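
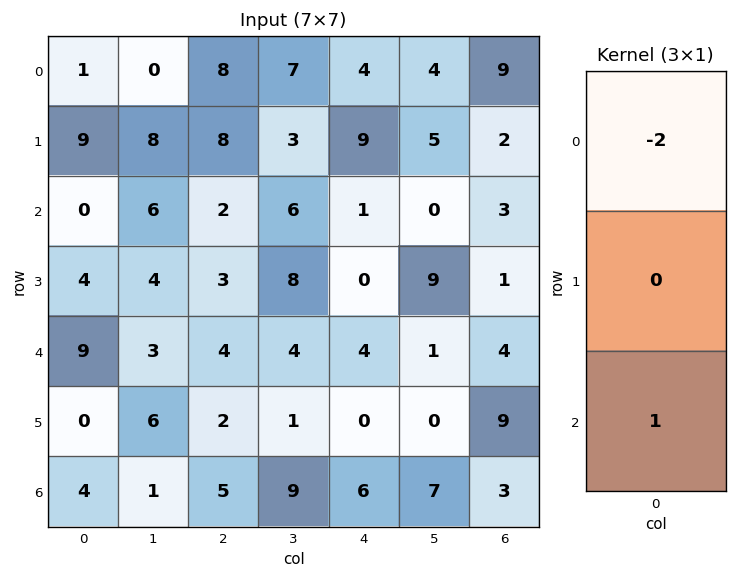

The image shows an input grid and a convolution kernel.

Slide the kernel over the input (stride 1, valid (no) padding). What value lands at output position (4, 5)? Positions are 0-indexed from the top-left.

5

The receptive field on the input at this output position is [1 / 0 / 7]. Elementwise product with the kernel and sum: 1·-2 + 7·1.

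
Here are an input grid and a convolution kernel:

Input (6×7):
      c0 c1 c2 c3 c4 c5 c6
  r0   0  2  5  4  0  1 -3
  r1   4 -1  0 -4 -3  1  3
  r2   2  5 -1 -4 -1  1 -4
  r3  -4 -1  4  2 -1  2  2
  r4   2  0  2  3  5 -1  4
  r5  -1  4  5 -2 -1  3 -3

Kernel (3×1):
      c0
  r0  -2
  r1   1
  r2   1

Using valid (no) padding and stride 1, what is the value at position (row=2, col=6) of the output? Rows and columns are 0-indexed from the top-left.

The receptive field on the input at this output position is [-4 / 2 / 4]. Elementwise product with the kernel and sum: -4·-2 + 2·1 + 4·1.

14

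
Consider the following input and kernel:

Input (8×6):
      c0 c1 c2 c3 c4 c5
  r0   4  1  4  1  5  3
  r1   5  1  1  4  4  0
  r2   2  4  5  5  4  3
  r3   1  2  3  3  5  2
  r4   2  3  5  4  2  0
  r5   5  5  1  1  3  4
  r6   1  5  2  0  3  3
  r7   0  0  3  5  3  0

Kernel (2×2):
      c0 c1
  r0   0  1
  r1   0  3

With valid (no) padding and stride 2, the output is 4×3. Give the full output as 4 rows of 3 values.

Output[0,0]: The receptive field on the input at this output position is [4 1 / 5 1]. Elementwise product with the kernel and sum: 1·1 + 1·3.

4 13 3
10 14 9
18 7 12
5 15 3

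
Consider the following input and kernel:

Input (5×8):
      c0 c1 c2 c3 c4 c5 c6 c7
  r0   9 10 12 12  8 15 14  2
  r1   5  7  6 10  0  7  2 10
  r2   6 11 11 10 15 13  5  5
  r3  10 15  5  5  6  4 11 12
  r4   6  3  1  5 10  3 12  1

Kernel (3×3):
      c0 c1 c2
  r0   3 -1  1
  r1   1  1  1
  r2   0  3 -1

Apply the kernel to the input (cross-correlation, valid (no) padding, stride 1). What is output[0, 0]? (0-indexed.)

The receptive field on the input at this output position is [9 10 12 / 5 7 6 / 6 11 11]. Elementwise product with the kernel and sum: 9·3 + 10·-1 + 12·1 + 5·1 + 7·1 + 6·1 + 11·3 + 11·-1.

69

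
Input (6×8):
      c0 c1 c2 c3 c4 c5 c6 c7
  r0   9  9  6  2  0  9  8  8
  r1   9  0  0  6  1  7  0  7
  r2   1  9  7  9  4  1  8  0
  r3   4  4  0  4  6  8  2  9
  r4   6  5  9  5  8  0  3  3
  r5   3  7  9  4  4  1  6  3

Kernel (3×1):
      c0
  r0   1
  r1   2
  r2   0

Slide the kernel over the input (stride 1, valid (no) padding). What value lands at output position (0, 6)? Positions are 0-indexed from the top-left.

The receptive field on the input at this output position is [8 / 0 / 8]. Elementwise product with the kernel and sum: 8·1 + 0·2.

8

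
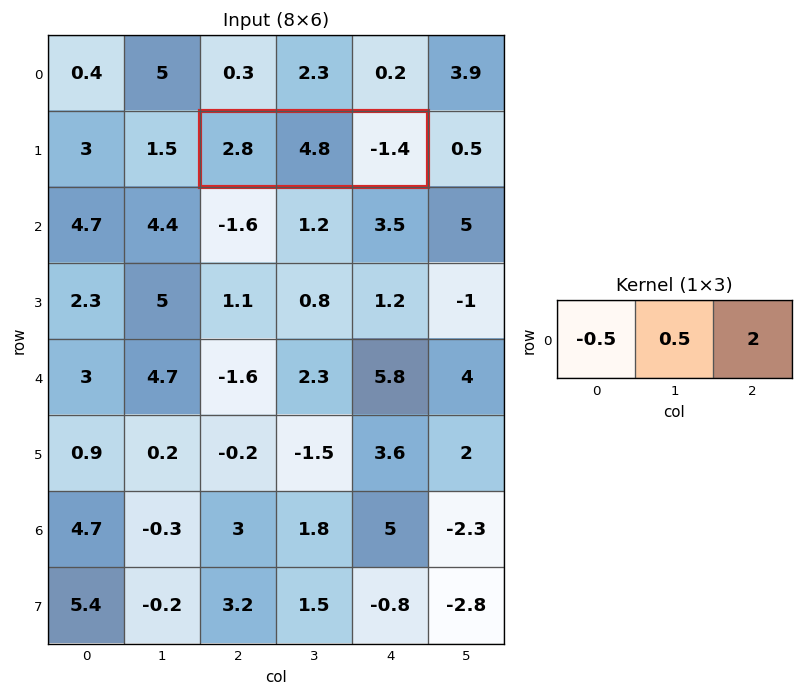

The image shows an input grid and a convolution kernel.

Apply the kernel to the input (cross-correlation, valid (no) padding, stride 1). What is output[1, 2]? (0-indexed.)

-1.8

The receptive field on the input at this output position is [2.8 4.8 -1.4]. Elementwise product with the kernel and sum: 2.8·-0.5 + 4.8·0.5 + -1.4·2.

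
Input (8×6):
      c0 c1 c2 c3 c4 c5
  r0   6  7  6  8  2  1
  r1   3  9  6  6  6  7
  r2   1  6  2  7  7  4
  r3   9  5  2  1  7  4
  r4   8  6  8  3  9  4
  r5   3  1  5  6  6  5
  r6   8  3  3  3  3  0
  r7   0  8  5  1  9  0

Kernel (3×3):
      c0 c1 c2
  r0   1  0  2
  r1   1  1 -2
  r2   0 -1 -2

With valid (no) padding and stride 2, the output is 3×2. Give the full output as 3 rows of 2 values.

Output[0,0]: The receptive field on the input at this output position is [6 7 6 / 3 9 6 / 1 6 2]. Elementwise product with the kernel and sum: 6·1 + 6·2 + 3·1 + 9·1 + 6·-2 + 6·-1 + 2·-2.
Output[0,1]: The receptive field on the input at this output position is [6 8 2 / 6 6 6 / 2 7 7]. Elementwise product with the kernel and sum: 6·1 + 2·2 + 6·1 + 6·1 + 6·-2 + 7·-1 + 7·-2.

8 -11
-7 -16
9 16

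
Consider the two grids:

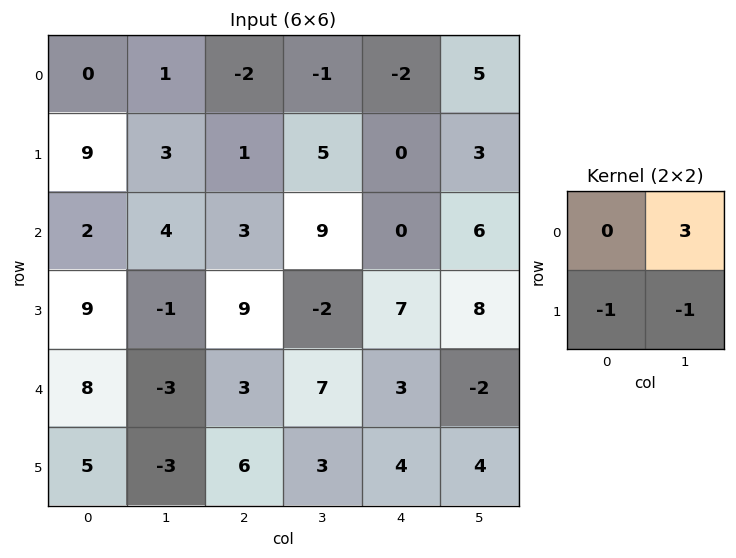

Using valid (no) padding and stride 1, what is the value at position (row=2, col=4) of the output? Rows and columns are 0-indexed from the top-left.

3

The receptive field on the input at this output position is [0 6 / 7 8]. Elementwise product with the kernel and sum: 6·3 + 7·-1 + 8·-1.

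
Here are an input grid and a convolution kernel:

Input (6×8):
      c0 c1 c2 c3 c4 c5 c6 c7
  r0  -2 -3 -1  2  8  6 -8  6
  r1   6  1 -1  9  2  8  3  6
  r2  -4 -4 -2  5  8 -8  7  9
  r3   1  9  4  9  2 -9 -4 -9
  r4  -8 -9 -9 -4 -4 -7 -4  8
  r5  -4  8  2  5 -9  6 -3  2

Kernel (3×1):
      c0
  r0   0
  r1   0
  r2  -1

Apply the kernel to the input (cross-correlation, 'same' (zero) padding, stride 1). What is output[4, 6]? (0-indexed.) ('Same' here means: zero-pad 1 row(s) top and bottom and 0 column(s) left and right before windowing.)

The receptive field on the zero-padded input at this output position is [-4 / -4 / -3]. Elementwise product with the kernel and sum: -3·-1.

3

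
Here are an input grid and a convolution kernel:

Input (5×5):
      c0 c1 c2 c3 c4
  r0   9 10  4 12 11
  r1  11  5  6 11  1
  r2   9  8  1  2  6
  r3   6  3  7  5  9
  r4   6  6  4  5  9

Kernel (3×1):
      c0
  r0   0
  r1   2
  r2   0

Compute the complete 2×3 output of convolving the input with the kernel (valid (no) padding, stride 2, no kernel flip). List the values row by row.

Output[0,0]: The receptive field on the input at this output position is [9 / 11 / 9]. Elementwise product with the kernel and sum: 11·2.
Output[0,1]: The receptive field on the input at this output position is [4 / 6 / 1]. Elementwise product with the kernel and sum: 6·2.

22 12 2
12 14 18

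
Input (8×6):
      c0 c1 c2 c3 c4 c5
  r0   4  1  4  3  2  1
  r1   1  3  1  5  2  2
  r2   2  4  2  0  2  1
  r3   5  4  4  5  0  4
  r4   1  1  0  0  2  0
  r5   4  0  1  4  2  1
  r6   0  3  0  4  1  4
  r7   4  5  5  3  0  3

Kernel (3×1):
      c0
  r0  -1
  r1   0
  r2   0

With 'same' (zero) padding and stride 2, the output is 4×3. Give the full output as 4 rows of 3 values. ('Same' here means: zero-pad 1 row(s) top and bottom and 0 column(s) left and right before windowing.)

Output[0,0]: The receptive field on the zero-padded input at this output position is [0 / 4 / 1]. Elementwise product with the kernel and sum: 0·-1.
Output[0,1]: The receptive field on the zero-padded input at this output position is [0 / 4 / 1]. Elementwise product with the kernel and sum: 0·-1.

0 0 0
-1 -1 -2
-5 -4 0
-4 -1 -2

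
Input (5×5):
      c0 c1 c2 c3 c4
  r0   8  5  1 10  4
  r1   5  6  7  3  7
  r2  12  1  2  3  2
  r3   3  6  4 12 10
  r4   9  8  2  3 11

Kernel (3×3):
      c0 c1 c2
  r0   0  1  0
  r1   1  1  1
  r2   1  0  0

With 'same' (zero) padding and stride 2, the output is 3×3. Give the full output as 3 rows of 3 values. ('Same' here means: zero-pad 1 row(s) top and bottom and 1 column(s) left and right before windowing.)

13 22 17
18 19 24
20 17 24

Output[0,0]: The receptive field on the zero-padded input at this output position is [0 0 0 / 0 8 5 / 0 5 6]. Elementwise product with the kernel and sum: 0·1 + 0·1 + 8·1 + 5·1 + 0·1.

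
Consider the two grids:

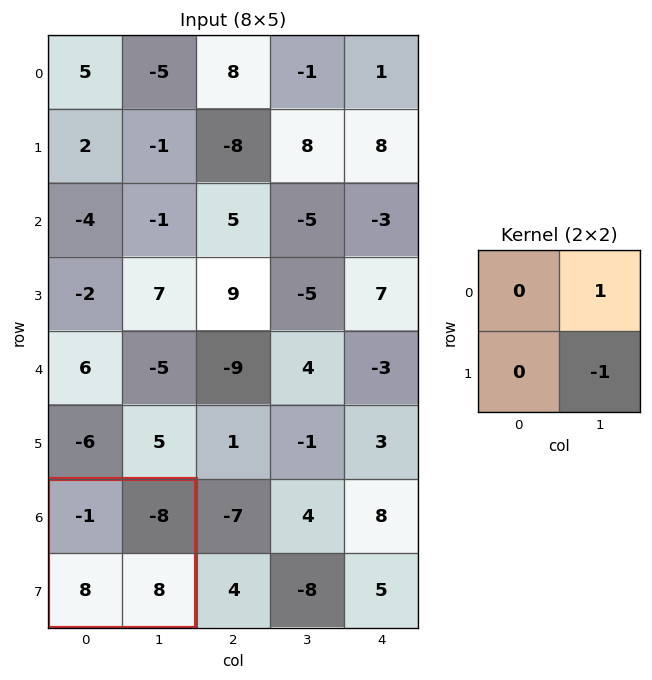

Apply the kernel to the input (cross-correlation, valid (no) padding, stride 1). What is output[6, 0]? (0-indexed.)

-16

The receptive field on the input at this output position is [-1 -8 / 8 8]. Elementwise product with the kernel and sum: -8·1 + 8·-1.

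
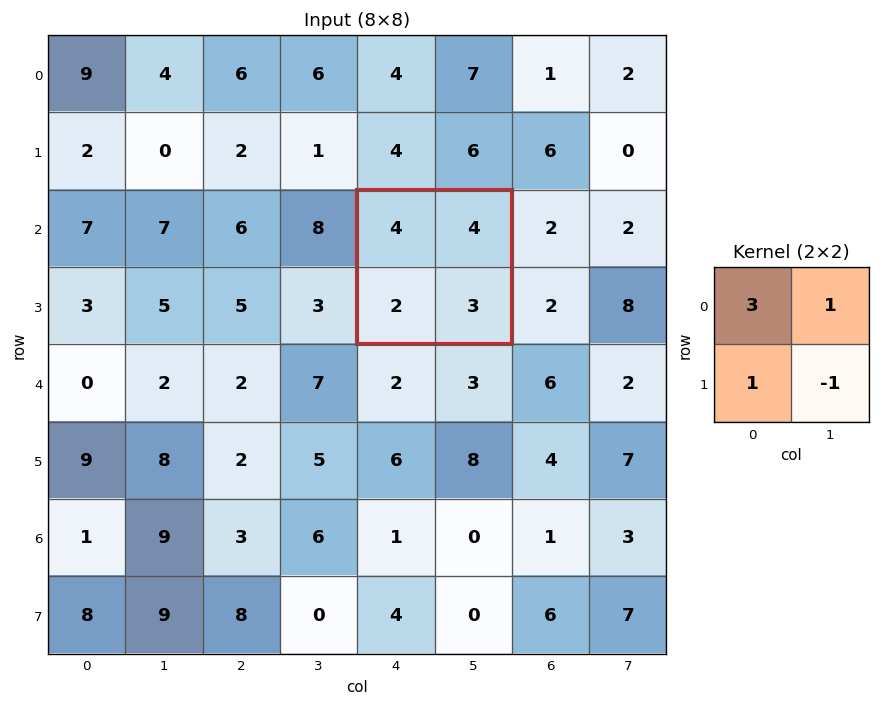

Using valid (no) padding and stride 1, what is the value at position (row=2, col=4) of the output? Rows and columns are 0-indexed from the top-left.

15

The receptive field on the input at this output position is [4 4 / 2 3]. Elementwise product with the kernel and sum: 4·3 + 4·1 + 2·1 + 3·-1.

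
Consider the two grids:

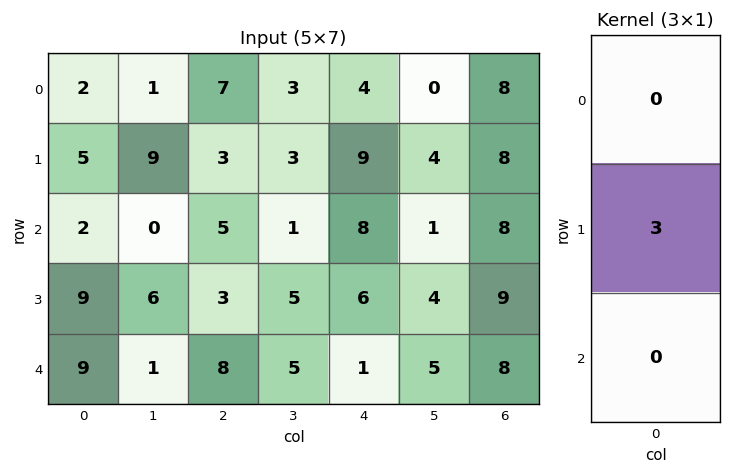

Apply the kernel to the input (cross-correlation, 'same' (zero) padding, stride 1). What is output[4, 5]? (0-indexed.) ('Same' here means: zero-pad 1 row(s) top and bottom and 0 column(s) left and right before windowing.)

The receptive field on the zero-padded input at this output position is [4 / 5 / 0]. Elementwise product with the kernel and sum: 5·3.

15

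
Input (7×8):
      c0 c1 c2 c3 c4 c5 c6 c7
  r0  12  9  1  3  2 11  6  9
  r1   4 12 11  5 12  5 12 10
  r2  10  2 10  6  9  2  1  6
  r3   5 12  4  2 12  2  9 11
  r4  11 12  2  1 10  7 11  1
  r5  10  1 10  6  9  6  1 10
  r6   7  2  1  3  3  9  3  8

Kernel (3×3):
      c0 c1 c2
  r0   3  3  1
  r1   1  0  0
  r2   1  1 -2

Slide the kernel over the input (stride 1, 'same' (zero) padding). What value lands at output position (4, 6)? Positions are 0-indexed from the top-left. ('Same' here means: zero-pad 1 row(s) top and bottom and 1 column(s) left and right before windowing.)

The receptive field on the zero-padded input at this output position is [2 9 11 / 7 11 1 / 6 1 10]. Elementwise product with the kernel and sum: 2·3 + 9·3 + 11·1 + 7·1 + 6·1 + 1·1 + 10·-2.

38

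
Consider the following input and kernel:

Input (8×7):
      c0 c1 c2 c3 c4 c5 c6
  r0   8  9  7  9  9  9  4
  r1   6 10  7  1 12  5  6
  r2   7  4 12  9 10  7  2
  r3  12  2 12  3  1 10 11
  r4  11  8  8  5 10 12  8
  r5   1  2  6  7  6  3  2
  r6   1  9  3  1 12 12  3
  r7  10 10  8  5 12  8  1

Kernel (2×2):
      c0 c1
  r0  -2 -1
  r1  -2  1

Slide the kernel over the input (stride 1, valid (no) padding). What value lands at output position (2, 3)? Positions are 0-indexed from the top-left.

-33

The receptive field on the input at this output position is [9 10 / 3 1]. Elementwise product with the kernel and sum: 9·-2 + 10·-1 + 3·-2 + 1·1.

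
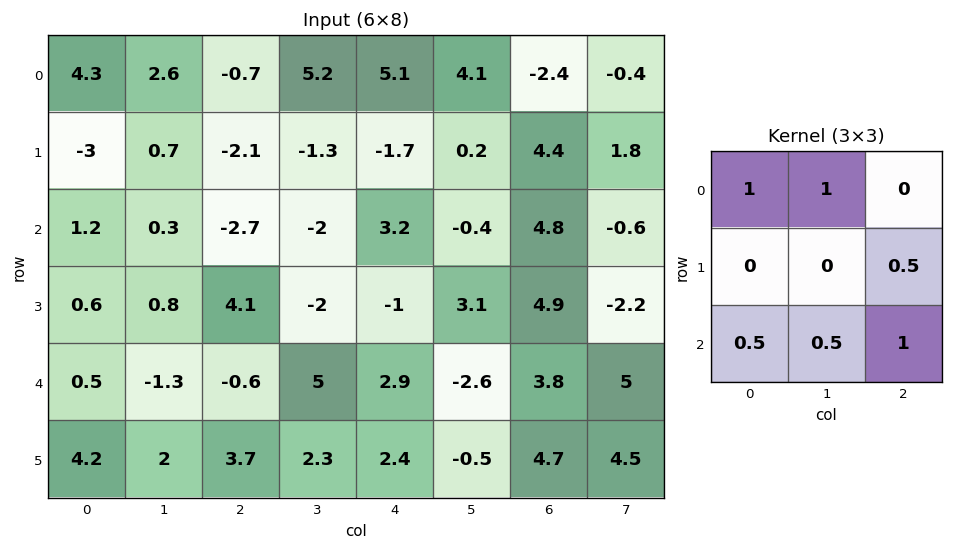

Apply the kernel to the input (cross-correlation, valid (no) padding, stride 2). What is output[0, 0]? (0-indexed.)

The receptive field on the input at this output position is [4.3 2.6 -0.7 / -3 0.7 -2.1 / 1.2 0.3 -2.7]. Elementwise product with the kernel and sum: 4.3·1 + 2.6·1 + -2.1·0.5 + 1.2·0.5 + 0.3·0.5 + -2.7·1.

3.9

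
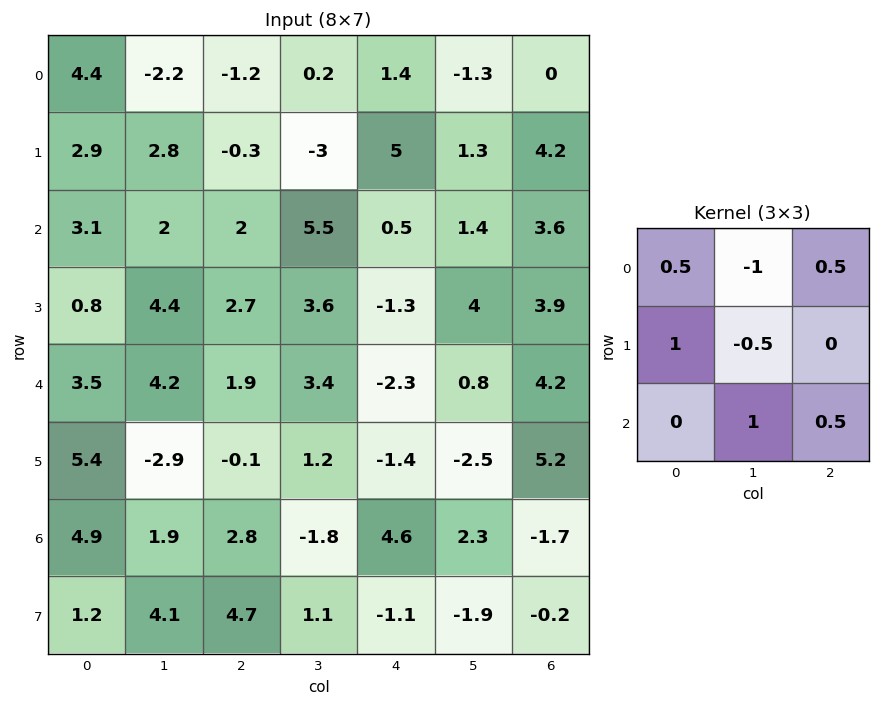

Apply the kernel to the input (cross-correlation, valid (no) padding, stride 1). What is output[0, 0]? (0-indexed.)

8.3

The receptive field on the input at this output position is [4.4 -2.2 -1.2 / 2.9 2.8 -0.3 / 3.1 2 2]. Elementwise product with the kernel and sum: 4.4·0.5 + -2.2·-1 + -1.2·0.5 + 2.9·1 + 2.8·-0.5 + 2·1 + 2·0.5.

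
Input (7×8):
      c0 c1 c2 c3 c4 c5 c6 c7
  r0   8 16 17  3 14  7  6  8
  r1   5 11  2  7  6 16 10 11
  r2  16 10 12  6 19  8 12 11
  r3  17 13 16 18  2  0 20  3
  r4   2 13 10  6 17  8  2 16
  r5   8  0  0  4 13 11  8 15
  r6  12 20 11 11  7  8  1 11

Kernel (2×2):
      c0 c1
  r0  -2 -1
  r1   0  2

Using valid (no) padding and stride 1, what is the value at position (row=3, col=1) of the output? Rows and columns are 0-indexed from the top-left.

The receptive field on the input at this output position is [13 16 / 13 10]. Elementwise product with the kernel and sum: 13·-2 + 16·-1 + 10·2.

-22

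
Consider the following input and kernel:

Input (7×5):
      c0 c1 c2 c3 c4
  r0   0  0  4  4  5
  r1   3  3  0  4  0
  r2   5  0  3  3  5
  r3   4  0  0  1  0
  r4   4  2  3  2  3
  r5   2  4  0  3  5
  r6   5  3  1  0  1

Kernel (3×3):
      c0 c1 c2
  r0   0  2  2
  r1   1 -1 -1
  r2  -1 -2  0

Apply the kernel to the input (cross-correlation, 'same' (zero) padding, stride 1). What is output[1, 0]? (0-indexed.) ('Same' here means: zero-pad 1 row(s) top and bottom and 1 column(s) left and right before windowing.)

The receptive field on the zero-padded input at this output position is [0 0 0 / 0 3 3 / 0 5 0]. Elementwise product with the kernel and sum: 0·2 + 0·2 + 0·1 + 3·-1 + 3·-1 + 0·-1 + 5·-2.

-16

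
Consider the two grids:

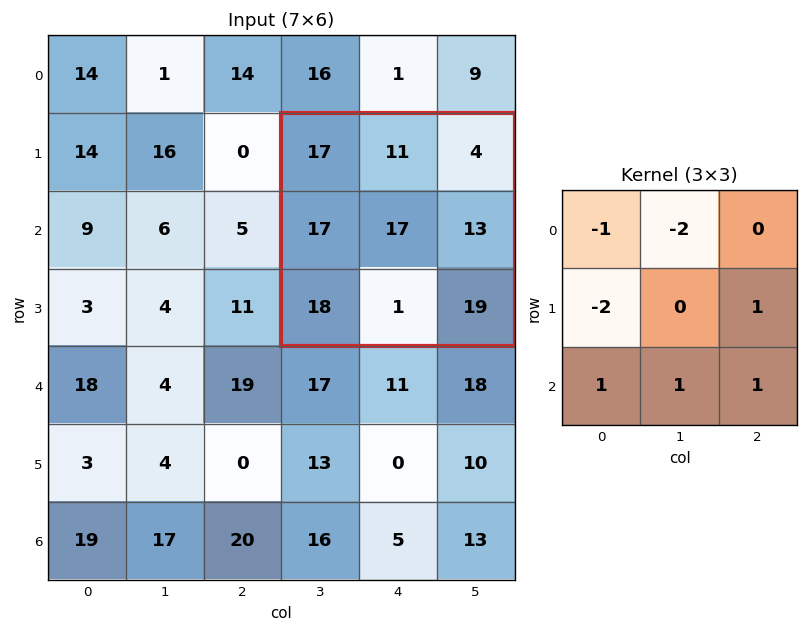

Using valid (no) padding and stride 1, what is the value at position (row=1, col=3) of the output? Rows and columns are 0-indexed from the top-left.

-22

The receptive field on the input at this output position is [17 11 4 / 17 17 13 / 18 1 19]. Elementwise product with the kernel and sum: 17·-1 + 11·-2 + 17·-2 + 13·1 + 18·1 + 1·1 + 19·1.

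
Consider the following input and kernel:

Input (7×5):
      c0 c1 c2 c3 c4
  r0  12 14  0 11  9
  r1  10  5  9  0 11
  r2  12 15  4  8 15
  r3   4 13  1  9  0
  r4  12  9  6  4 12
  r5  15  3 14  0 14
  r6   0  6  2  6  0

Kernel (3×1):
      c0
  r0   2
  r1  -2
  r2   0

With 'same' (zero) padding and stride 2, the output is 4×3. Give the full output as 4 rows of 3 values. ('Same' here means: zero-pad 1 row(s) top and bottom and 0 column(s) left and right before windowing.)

Output[0,0]: The receptive field on the zero-padded input at this output position is [0 / 12 / 10]. Elementwise product with the kernel and sum: 0·2 + 12·-2.
Output[0,1]: The receptive field on the zero-padded input at this output position is [0 / 0 / 9]. Elementwise product with the kernel and sum: 0·2 + 0·-2.

-24 0 -18
-4 10 -8
-16 -10 -24
30 24 28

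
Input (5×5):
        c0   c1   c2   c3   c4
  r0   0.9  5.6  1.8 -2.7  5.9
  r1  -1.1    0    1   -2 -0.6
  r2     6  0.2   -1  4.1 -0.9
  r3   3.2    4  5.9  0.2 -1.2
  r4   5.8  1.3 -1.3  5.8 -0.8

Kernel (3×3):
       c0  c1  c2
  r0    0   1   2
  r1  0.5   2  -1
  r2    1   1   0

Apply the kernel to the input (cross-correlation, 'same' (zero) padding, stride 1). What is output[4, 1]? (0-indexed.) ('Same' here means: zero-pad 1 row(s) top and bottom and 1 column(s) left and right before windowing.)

The receptive field on the zero-padded input at this output position is [3.2 4 5.9 / 5.8 1.3 -1.3 / 0 0 0]. Elementwise product with the kernel and sum: 4·1 + 5.9·2 + 5.8·0.5 + 1.3·2 + -1.3·-1 + 0·1 + 0·1.

22.6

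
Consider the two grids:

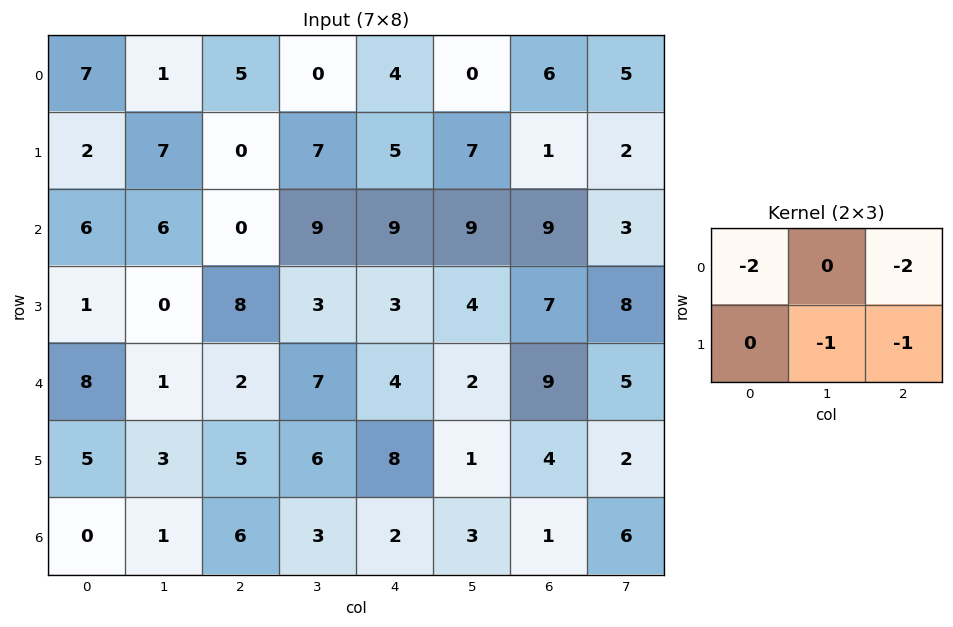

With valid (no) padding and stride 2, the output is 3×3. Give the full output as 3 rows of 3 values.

-31 -30 -28
-20 -24 -47
-28 -26 -31

Output[0,0]: The receptive field on the input at this output position is [7 1 5 / 2 7 0]. Elementwise product with the kernel and sum: 7·-2 + 5·-2 + 7·-1 + 0·-1.
Output[0,1]: The receptive field on the input at this output position is [5 0 4 / 0 7 5]. Elementwise product with the kernel and sum: 5·-2 + 4·-2 + 7·-1 + 5·-1.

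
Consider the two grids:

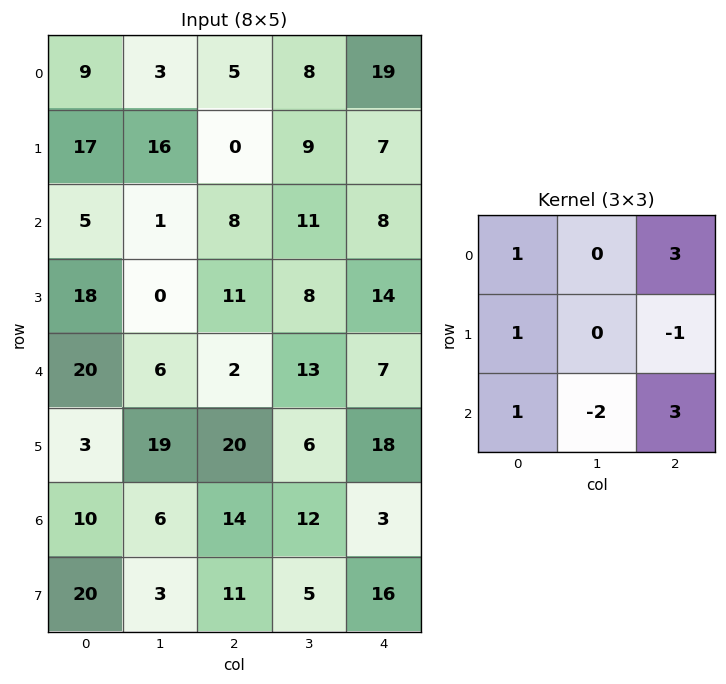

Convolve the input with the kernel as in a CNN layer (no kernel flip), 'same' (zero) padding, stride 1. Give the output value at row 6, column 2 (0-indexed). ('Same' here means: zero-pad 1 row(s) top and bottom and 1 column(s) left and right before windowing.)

The receptive field on the zero-padded input at this output position is [19 20 6 / 6 14 12 / 3 11 5]. Elementwise product with the kernel and sum: 19·1 + 6·3 + 6·1 + 12·-1 + 3·1 + 11·-2 + 5·3.

27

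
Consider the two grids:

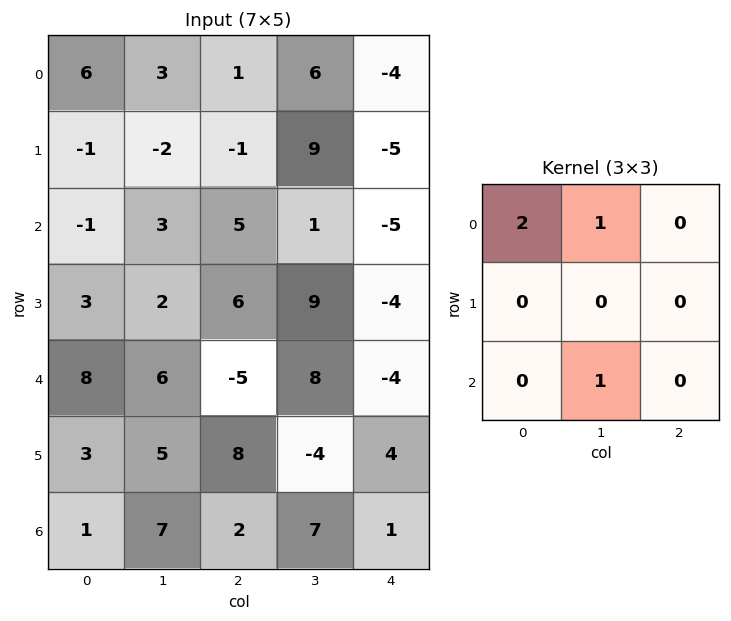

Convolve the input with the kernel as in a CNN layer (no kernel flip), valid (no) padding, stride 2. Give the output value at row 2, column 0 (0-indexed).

29

The receptive field on the input at this output position is [8 6 -5 / 3 5 8 / 1 7 2]. Elementwise product with the kernel and sum: 8·2 + 6·1 + 7·1.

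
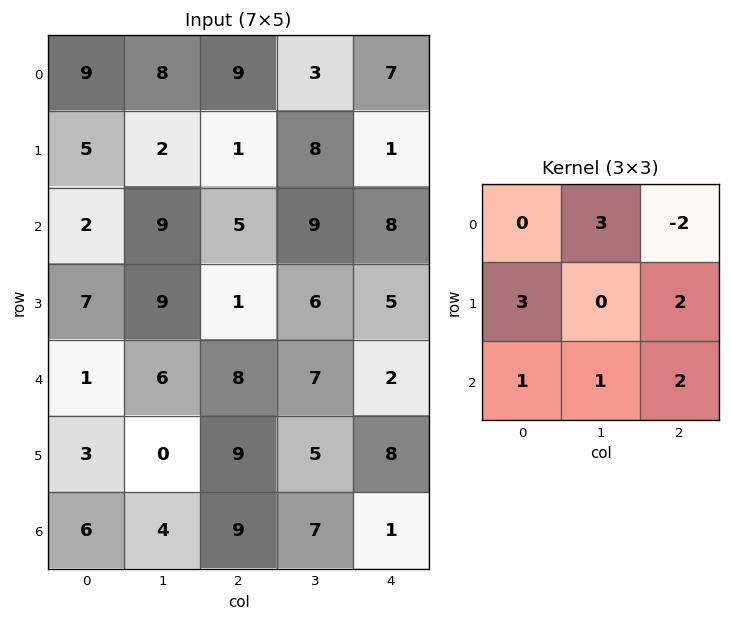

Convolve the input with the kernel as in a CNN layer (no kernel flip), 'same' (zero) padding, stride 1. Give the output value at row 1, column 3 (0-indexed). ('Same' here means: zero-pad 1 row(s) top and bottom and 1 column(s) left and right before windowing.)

30

The receptive field on the zero-padded input at this output position is [9 3 7 / 1 8 1 / 5 9 8]. Elementwise product with the kernel and sum: 3·3 + 7·-2 + 1·3 + 1·2 + 5·1 + 9·1 + 8·2.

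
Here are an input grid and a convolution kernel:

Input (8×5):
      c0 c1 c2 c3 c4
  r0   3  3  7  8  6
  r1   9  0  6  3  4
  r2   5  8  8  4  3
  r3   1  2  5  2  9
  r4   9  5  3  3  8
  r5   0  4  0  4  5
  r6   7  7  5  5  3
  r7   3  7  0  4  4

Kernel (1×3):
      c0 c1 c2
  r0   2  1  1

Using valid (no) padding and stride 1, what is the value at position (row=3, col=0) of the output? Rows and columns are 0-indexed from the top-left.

The receptive field on the input at this output position is [1 2 5]. Elementwise product with the kernel and sum: 1·2 + 2·1 + 5·1.

9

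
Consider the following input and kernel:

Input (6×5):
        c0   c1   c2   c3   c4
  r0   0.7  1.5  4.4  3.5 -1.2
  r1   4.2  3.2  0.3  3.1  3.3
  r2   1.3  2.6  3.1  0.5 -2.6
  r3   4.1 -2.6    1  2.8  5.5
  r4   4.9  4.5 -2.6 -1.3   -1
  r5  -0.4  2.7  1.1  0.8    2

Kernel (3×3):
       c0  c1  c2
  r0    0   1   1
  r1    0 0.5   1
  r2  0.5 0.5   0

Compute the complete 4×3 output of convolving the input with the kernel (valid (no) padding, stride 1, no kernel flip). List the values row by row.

9.75 14 8.95
8.65 4.65 5.95
10.1 7.85 2.85
-0.8 3.1 7.6

Output[0,0]: The receptive field on the input at this output position is [0.7 1.5 4.4 / 4.2 3.2 0.3 / 1.3 2.6 3.1]. Elementwise product with the kernel and sum: 1.5·1 + 4.4·1 + 3.2·0.5 + 0.3·1 + 1.3·0.5 + 2.6·0.5.
Output[0,1]: The receptive field on the input at this output position is [1.5 4.4 3.5 / 3.2 0.3 3.1 / 2.6 3.1 0.5]. Elementwise product with the kernel and sum: 4.4·1 + 3.5·1 + 0.3·0.5 + 3.1·1 + 2.6·0.5 + 3.1·0.5.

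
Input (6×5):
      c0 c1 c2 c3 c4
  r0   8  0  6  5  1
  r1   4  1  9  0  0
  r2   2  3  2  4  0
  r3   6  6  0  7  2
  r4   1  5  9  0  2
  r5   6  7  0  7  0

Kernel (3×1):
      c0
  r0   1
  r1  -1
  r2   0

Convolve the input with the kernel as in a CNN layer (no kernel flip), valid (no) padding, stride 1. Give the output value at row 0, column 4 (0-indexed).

The receptive field on the input at this output position is [1 / 0 / 0]. Elementwise product with the kernel and sum: 1·1 + 0·-1.

1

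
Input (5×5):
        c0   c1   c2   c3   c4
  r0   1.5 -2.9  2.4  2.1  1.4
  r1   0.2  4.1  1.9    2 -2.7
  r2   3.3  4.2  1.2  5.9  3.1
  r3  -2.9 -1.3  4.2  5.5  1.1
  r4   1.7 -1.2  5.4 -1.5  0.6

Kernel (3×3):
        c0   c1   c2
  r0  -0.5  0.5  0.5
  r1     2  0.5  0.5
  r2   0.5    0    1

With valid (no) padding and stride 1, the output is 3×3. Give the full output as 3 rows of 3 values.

5.25 21.85 7.7
14.95 16.7 8.8
2.95 1.6 18.9

Output[0,0]: The receptive field on the input at this output position is [1.5 -2.9 2.4 / 0.2 4.1 1.9 / 3.3 4.2 1.2]. Elementwise product with the kernel and sum: 1.5·-0.5 + -2.9·0.5 + 2.4·0.5 + 0.2·2 + 4.1·0.5 + 1.9·0.5 + 3.3·0.5 + 1.2·1.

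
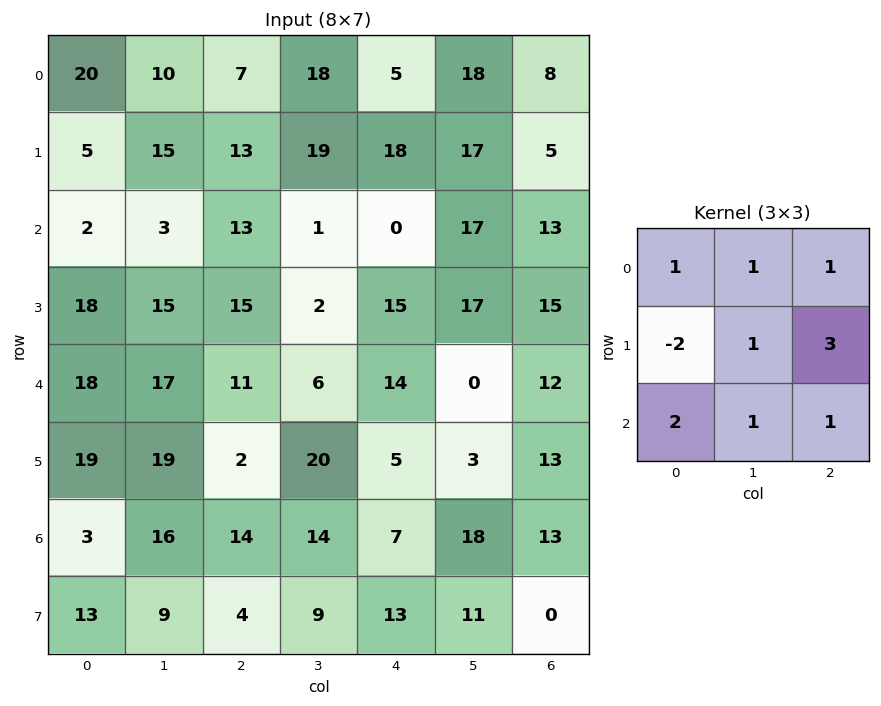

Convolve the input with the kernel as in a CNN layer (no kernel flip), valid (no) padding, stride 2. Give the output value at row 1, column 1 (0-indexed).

73

The receptive field on the input at this output position is [13 1 0 / 15 2 15 / 11 6 14]. Elementwise product with the kernel and sum: 13·1 + 1·1 + 0·1 + 15·-2 + 2·1 + 15·3 + 11·2 + 6·1 + 14·1.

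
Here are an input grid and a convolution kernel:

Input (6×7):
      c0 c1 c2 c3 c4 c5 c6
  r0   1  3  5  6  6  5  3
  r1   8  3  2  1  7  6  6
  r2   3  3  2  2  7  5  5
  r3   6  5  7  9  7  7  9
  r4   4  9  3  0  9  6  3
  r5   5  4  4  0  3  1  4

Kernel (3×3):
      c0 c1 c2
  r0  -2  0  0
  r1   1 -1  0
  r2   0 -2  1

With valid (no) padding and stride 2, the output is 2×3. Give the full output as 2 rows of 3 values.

-1 -6 -16
-20 3 -23

Output[0,0]: The receptive field on the input at this output position is [1 3 5 / 8 3 2 / 3 3 2]. Elementwise product with the kernel and sum: 1·-2 + 8·1 + 3·-1 + 3·-2 + 2·1.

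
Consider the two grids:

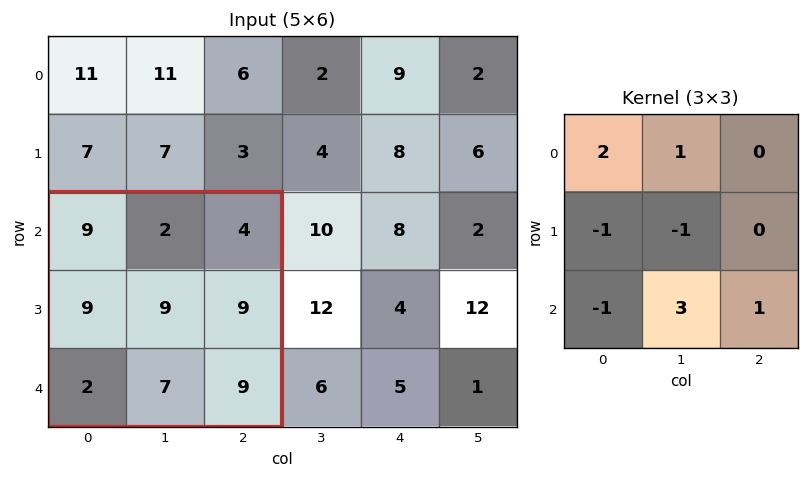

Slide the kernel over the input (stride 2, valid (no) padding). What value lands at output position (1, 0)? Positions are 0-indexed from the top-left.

30

The receptive field on the input at this output position is [9 2 4 / 9 9 9 / 2 7 9]. Elementwise product with the kernel and sum: 9·2 + 2·1 + 9·-1 + 9·-1 + 2·-1 + 7·3 + 9·1.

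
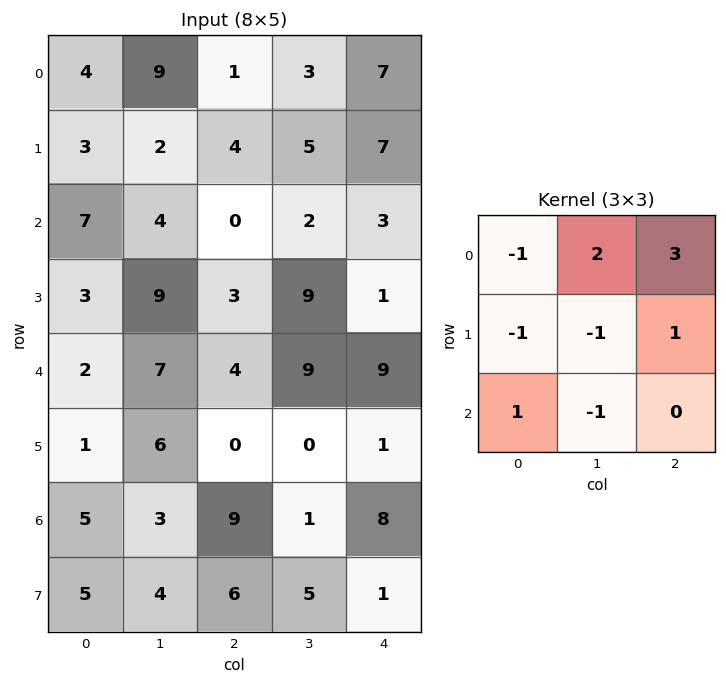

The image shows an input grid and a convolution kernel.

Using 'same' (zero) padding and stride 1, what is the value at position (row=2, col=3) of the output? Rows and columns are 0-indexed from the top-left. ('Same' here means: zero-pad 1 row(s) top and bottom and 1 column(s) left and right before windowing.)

The receptive field on the zero-padded input at this output position is [4 5 7 / 0 2 3 / 3 9 1]. Elementwise product with the kernel and sum: 4·-1 + 5·2 + 7·3 + 0·-1 + 2·-1 + 3·1 + 3·1 + 9·-1.

22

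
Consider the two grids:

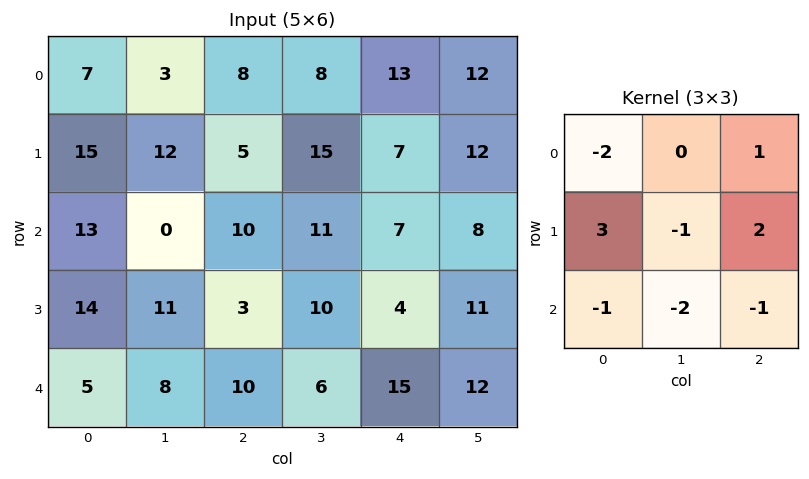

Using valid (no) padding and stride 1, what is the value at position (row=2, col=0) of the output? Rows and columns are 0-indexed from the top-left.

The receptive field on the input at this output position is [13 0 10 / 14 11 3 / 5 8 10]. Elementwise product with the kernel and sum: 13·-2 + 10·1 + 14·3 + 11·-1 + 3·2 + 5·-1 + 8·-2 + 10·-1.

-10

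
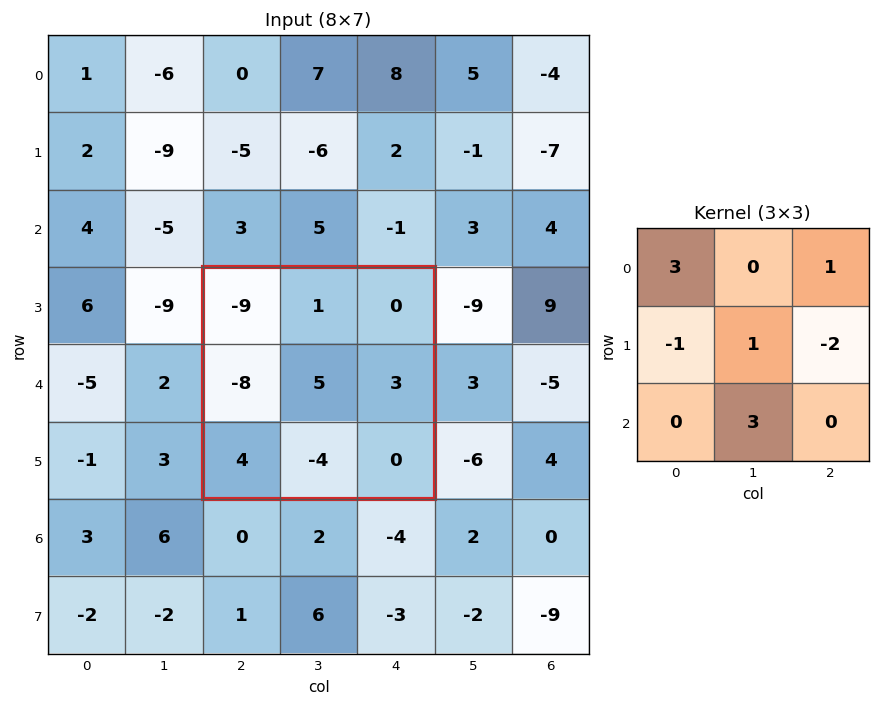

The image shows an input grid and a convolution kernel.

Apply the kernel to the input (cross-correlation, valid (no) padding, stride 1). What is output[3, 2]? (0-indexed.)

-32

The receptive field on the input at this output position is [-9 1 0 / -8 5 3 / 4 -4 0]. Elementwise product with the kernel and sum: -9·3 + 0·1 + -8·-1 + 5·1 + 3·-2 + -4·3.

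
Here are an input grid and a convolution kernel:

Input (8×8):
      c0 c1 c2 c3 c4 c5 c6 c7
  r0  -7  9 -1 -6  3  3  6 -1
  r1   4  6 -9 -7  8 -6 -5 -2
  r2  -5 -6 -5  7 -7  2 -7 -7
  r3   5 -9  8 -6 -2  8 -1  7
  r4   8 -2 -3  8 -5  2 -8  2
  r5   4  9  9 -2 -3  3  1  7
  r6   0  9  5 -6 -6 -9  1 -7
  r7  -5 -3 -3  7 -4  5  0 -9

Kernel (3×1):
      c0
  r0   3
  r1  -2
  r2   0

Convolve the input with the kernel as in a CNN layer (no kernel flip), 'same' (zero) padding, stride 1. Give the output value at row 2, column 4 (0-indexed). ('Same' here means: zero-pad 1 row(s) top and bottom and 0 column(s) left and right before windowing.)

The receptive field on the zero-padded input at this output position is [8 / -7 / -2]. Elementwise product with the kernel and sum: 8·3 + -7·-2.

38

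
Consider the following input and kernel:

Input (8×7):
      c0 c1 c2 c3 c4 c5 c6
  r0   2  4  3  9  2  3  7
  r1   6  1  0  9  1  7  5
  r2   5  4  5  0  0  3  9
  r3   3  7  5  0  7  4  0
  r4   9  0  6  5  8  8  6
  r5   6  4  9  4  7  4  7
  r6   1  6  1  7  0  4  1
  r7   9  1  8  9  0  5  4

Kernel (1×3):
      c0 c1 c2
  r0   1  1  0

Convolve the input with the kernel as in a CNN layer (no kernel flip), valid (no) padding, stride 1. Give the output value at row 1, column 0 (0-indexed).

The receptive field on the input at this output position is [6 1 0]. Elementwise product with the kernel and sum: 6·1 + 1·1.

7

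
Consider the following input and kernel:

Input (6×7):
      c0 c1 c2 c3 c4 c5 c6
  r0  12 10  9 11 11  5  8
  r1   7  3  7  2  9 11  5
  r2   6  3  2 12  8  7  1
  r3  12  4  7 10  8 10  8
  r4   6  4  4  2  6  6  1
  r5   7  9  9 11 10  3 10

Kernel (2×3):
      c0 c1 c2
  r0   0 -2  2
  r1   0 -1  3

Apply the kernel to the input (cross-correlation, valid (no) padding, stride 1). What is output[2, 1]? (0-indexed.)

The receptive field on the input at this output position is [3 2 12 / 4 7 10]. Elementwise product with the kernel and sum: 2·-2 + 12·2 + 7·-1 + 10·3.

43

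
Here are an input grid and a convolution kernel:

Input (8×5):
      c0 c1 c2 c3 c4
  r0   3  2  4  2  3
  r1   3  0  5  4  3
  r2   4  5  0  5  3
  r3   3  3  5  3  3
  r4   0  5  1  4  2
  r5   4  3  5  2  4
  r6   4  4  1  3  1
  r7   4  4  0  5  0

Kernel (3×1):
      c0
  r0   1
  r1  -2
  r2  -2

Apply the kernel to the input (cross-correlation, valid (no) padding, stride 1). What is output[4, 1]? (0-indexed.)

-9

The receptive field on the input at this output position is [5 / 3 / 4]. Elementwise product with the kernel and sum: 5·1 + 3·-2 + 4·-2.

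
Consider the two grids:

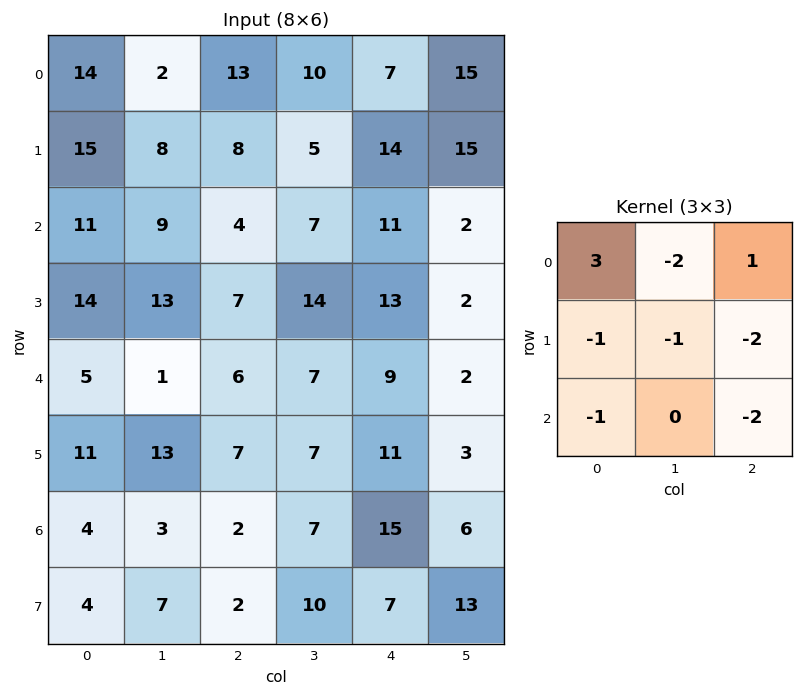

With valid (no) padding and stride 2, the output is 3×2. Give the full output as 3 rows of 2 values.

-7 -41
-39 -62
-27 -55

Output[0,0]: The receptive field on the input at this output position is [14 2 13 / 15 8 8 / 11 9 4]. Elementwise product with the kernel and sum: 14·3 + 2·-2 + 13·1 + 15·-1 + 8·-1 + 8·-2 + 11·-1 + 4·-2.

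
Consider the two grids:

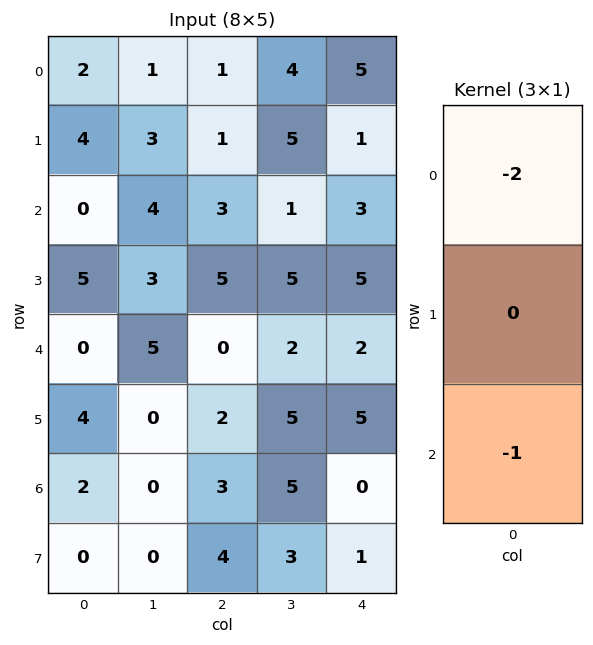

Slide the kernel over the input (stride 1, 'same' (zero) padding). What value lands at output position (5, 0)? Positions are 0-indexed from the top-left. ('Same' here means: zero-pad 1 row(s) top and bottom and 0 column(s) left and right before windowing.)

-2

The receptive field on the zero-padded input at this output position is [0 / 4 / 2]. Elementwise product with the kernel and sum: 0·-2 + 2·-1.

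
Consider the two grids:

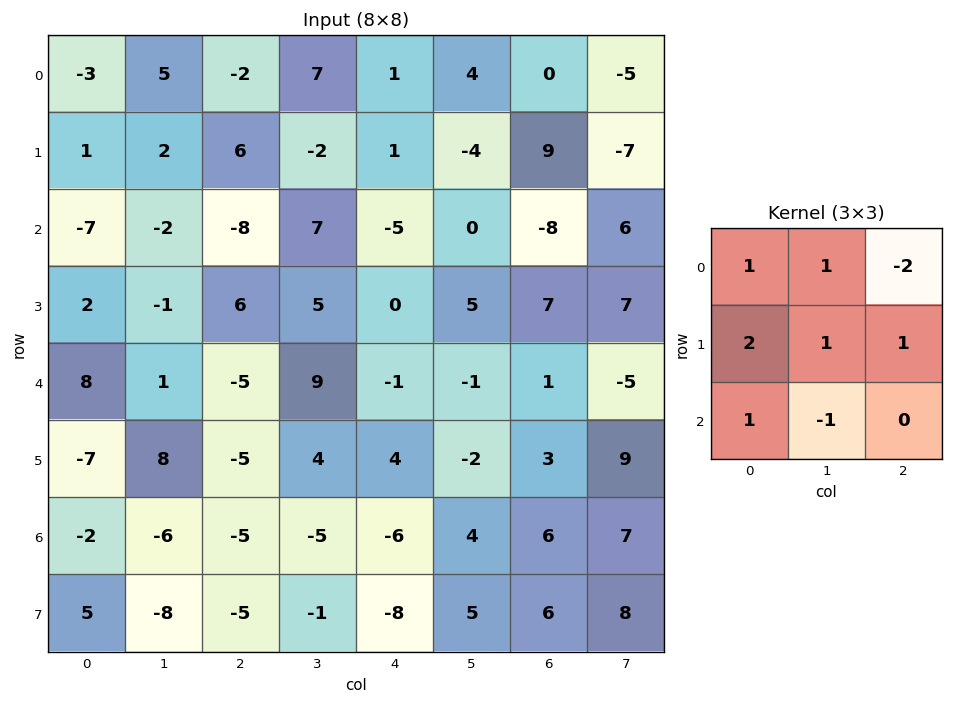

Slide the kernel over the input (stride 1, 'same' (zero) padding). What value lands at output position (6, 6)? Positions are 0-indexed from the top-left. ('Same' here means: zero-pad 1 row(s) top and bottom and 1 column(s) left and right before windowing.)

The receptive field on the zero-padded input at this output position is [-2 3 9 / 4 6 7 / 5 6 8]. Elementwise product with the kernel and sum: -2·1 + 3·1 + 9·-2 + 4·2 + 6·1 + 7·1 + 5·1 + 6·-1.

3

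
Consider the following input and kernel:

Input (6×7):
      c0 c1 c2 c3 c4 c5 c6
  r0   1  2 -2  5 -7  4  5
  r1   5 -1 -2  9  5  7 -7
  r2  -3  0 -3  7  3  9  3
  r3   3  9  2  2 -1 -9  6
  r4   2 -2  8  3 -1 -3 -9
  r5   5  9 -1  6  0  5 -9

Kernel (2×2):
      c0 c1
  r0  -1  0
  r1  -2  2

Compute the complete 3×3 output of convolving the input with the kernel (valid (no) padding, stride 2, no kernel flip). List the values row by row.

-13 24 11
15 3 -19
6 6 11

Output[0,0]: The receptive field on the input at this output position is [1 2 / 5 -1]. Elementwise product with the kernel and sum: 1·-1 + 5·-2 + -1·2.
Output[0,1]: The receptive field on the input at this output position is [-2 5 / -2 9]. Elementwise product with the kernel and sum: -2·-1 + -2·-2 + 9·2.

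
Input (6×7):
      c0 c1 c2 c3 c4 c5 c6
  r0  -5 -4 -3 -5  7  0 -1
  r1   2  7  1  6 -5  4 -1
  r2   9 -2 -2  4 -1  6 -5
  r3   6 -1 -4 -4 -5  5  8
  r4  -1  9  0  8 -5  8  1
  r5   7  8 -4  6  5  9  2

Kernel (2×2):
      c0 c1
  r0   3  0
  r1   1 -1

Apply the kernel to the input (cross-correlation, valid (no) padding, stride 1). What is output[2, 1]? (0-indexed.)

-3

The receptive field on the input at this output position is [-2 -2 / -1 -4]. Elementwise product with the kernel and sum: -2·3 + -1·1 + -4·-1.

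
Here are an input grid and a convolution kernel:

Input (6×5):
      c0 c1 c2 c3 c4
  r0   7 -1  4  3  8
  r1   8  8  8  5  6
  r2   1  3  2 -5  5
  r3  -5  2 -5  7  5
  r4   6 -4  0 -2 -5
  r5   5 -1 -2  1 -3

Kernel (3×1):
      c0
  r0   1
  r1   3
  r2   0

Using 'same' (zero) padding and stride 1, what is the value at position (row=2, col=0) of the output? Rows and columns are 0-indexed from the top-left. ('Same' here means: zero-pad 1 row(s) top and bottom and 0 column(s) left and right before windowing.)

11

The receptive field on the zero-padded input at this output position is [8 / 1 / -5]. Elementwise product with the kernel and sum: 8·1 + 1·3.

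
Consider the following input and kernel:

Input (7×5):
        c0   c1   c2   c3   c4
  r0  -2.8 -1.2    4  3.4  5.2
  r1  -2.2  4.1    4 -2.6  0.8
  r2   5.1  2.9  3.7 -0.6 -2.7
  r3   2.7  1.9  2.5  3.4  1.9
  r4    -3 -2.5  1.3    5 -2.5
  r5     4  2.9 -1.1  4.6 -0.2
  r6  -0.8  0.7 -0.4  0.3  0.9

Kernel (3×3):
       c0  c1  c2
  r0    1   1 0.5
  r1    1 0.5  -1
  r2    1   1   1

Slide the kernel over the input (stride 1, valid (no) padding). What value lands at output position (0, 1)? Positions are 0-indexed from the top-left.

The receptive field on the input at this output position is [-1.2 4 3.4 / 4.1 4 -2.6 / 2.9 3.7 -0.6]. Elementwise product with the kernel and sum: -1.2·1 + 4·1 + 3.4·0.5 + 4.1·1 + 4·0.5 + -2.6·-1 + 2.9·1 + 3.7·1 + -0.6·1.

19.2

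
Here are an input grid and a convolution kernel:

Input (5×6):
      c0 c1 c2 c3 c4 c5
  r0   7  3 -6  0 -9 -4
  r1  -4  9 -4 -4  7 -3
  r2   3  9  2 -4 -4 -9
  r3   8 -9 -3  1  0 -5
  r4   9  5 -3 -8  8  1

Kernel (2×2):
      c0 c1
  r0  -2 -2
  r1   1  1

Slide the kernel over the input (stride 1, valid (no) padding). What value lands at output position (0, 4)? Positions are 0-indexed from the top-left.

30

The receptive field on the input at this output position is [-9 -4 / 7 -3]. Elementwise product with the kernel and sum: -9·-2 + -4·-2 + 7·1 + -3·1.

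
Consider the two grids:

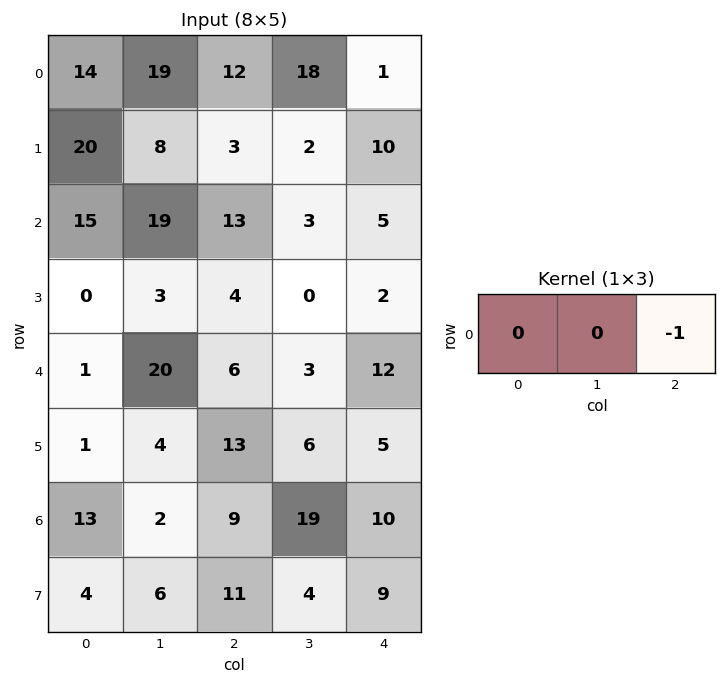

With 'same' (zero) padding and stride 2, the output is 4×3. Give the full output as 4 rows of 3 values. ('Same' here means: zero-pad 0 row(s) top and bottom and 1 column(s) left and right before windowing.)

-19 -18 0
-19 -3 0
-20 -3 0
-2 -19 0

Output[0,0]: The receptive field on the zero-padded input at this output position is [0 14 19]. Elementwise product with the kernel and sum: 19·-1.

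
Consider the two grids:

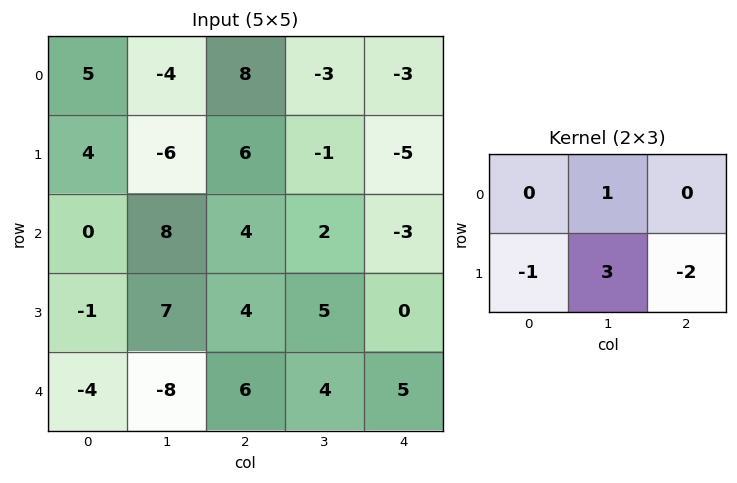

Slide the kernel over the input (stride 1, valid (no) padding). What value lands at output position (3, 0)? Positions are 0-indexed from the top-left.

-25

The receptive field on the input at this output position is [-1 7 4 / -4 -8 6]. Elementwise product with the kernel and sum: 7·1 + -4·-1 + -8·3 + 6·-2.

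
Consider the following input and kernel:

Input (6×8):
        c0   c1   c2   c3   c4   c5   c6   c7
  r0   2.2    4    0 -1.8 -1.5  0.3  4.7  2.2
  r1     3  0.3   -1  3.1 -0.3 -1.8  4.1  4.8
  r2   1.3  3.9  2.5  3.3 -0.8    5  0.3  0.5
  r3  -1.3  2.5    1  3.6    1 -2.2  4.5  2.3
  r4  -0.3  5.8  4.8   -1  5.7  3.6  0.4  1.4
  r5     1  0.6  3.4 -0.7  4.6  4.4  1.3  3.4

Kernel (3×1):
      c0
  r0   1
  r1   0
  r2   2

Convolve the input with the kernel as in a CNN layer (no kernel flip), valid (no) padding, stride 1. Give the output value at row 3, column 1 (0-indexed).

3.7

The receptive field on the input at this output position is [2.5 / 5.8 / 0.6]. Elementwise product with the kernel and sum: 2.5·1 + 0.6·2.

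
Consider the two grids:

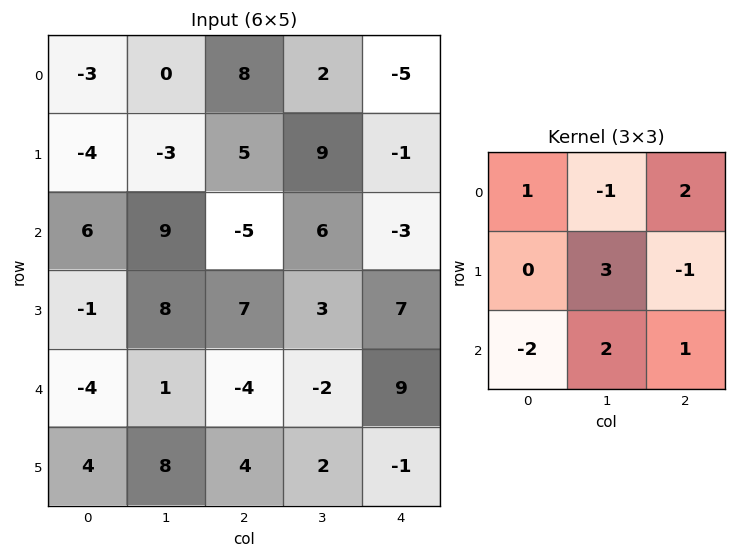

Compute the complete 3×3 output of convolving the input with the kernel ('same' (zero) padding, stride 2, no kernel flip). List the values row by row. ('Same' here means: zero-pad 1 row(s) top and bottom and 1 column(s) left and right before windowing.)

Output[0,0]: The receptive field on the zero-padded input at this output position is [0 0 0 / 0 -3 0 / 0 -4 -3]. Elementwise product with the kernel and sum: 0·1 + 0·-1 + 0·2 + -3·3 + 0·-1 + 0·-2 + -4·2 + -3·1.

-20 47 -35
13 -10 9
20 -9 17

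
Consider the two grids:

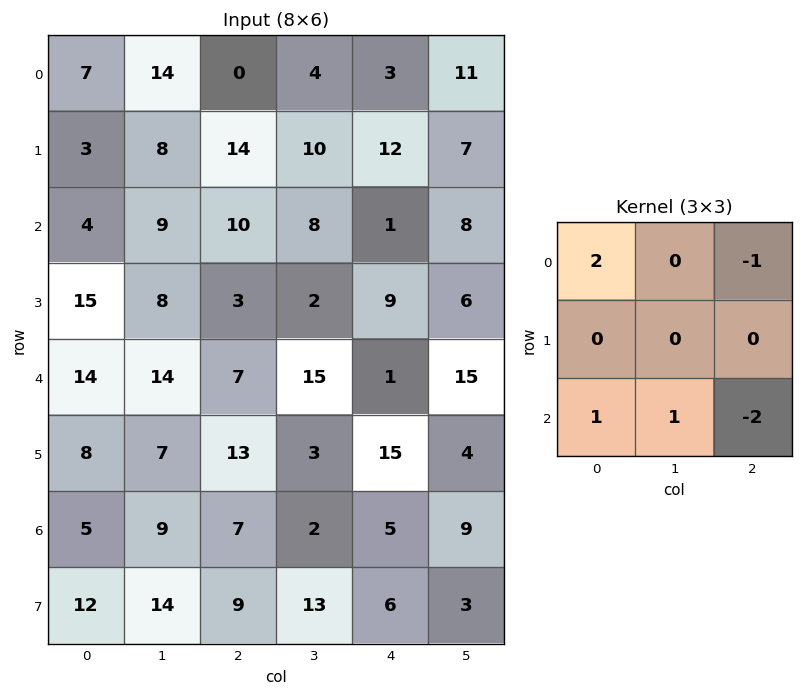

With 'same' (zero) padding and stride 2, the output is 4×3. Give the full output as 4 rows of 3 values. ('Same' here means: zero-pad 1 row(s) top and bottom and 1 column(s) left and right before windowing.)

-13 2 8
-9 13 12
-14 28 8
-23 8 15

Output[0,0]: The receptive field on the zero-padded input at this output position is [0 0 0 / 0 7 14 / 0 3 8]. Elementwise product with the kernel and sum: 0·2 + 0·-1 + 0·1 + 3·1 + 8·-2.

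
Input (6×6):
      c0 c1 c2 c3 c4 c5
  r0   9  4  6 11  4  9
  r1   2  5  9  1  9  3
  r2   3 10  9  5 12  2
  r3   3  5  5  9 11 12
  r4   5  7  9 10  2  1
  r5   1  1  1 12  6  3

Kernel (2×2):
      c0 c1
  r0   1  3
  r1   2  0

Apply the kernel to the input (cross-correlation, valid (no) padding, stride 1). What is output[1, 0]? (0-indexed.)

The receptive field on the input at this output position is [2 5 / 3 10]. Elementwise product with the kernel and sum: 2·1 + 5·3 + 3·2.

23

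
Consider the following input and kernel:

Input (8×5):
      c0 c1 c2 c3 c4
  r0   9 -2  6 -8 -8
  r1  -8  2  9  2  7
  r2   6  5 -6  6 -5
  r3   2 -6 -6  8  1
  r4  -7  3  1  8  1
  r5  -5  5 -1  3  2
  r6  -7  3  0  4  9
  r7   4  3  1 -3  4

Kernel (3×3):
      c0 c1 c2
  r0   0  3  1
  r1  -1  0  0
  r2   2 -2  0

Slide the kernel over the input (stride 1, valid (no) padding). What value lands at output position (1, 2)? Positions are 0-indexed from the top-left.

-9

The receptive field on the input at this output position is [9 2 7 / -6 6 -5 / -6 8 1]. Elementwise product with the kernel and sum: 2·3 + 7·1 + -6·-1 + -6·2 + 8·-2.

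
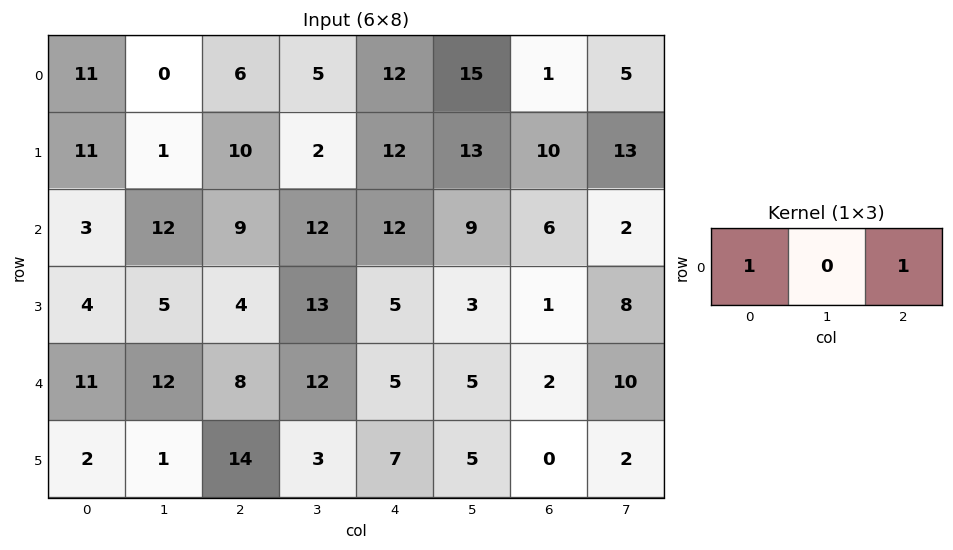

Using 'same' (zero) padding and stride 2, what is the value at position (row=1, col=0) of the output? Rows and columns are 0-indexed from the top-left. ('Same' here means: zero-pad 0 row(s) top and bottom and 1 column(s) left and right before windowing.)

The receptive field on the zero-padded input at this output position is [0 3 12]. Elementwise product with the kernel and sum: 0·1 + 12·1.

12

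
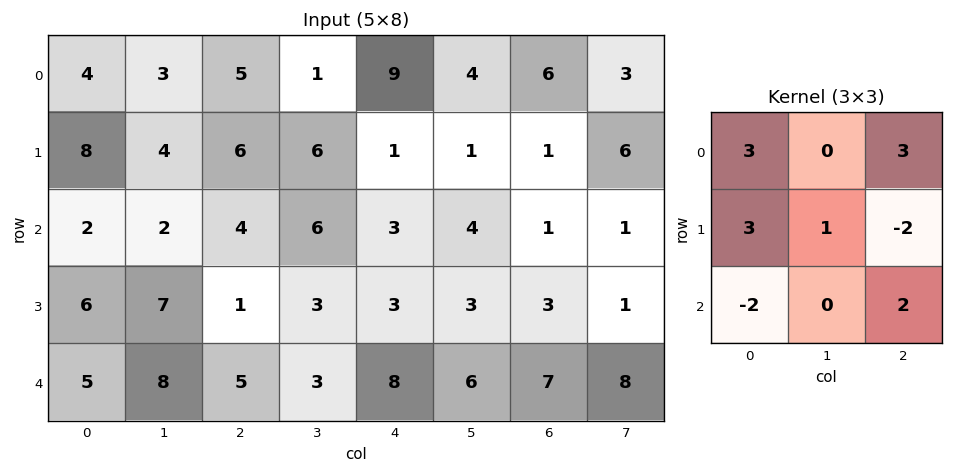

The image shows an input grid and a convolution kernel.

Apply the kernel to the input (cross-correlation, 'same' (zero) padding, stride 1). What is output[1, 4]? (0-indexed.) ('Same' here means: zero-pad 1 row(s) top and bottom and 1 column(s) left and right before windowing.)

28

The receptive field on the zero-padded input at this output position is [1 9 4 / 6 1 1 / 6 3 4]. Elementwise product with the kernel and sum: 1·3 + 4·3 + 6·3 + 1·1 + 1·-2 + 6·-2 + 4·2.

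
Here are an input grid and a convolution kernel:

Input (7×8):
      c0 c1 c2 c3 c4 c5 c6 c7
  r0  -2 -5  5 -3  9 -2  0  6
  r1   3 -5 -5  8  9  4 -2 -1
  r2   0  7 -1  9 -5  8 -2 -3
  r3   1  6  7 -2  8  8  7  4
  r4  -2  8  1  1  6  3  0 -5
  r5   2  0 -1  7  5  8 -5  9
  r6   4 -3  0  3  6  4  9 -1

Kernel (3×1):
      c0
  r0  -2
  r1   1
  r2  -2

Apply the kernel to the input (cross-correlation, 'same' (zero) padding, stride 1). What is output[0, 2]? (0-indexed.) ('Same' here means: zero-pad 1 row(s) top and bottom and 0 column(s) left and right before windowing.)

The receptive field on the zero-padded input at this output position is [0 / 5 / -5]. Elementwise product with the kernel and sum: 0·-2 + 5·1 + -5·-2.

15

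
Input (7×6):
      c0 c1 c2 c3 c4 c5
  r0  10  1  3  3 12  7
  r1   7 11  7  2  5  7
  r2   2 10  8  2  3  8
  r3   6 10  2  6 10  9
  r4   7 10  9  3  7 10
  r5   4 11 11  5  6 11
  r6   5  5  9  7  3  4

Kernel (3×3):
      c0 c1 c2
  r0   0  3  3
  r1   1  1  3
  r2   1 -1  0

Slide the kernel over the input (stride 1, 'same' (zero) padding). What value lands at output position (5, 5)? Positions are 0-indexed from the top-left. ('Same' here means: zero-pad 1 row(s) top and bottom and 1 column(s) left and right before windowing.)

46

The receptive field on the zero-padded input at this output position is [7 10 0 / 6 11 0 / 3 4 0]. Elementwise product with the kernel and sum: 10·3 + 0·3 + 6·1 + 11·1 + 0·3 + 3·1 + 4·-1.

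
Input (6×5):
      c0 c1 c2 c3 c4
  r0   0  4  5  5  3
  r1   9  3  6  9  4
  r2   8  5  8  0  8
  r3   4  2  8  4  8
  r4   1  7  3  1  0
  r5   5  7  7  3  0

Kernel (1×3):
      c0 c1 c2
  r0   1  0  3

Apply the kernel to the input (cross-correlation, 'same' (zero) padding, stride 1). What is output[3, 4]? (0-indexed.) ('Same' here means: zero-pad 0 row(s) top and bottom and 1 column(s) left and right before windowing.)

The receptive field on the zero-padded input at this output position is [4 8 0]. Elementwise product with the kernel and sum: 4·1 + 0·3.

4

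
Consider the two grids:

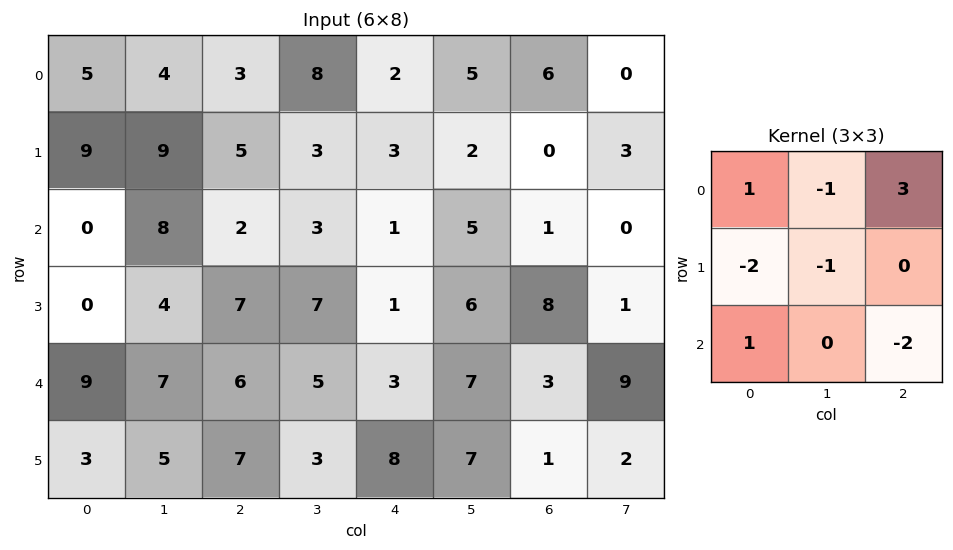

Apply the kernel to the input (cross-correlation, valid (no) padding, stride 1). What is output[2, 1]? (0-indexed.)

The receptive field on the input at this output position is [8 2 3 / 4 7 7 / 7 6 5]. Elementwise product with the kernel and sum: 8·1 + 2·-1 + 3·3 + 4·-2 + 7·-1 + 7·1 + 5·-2.

-3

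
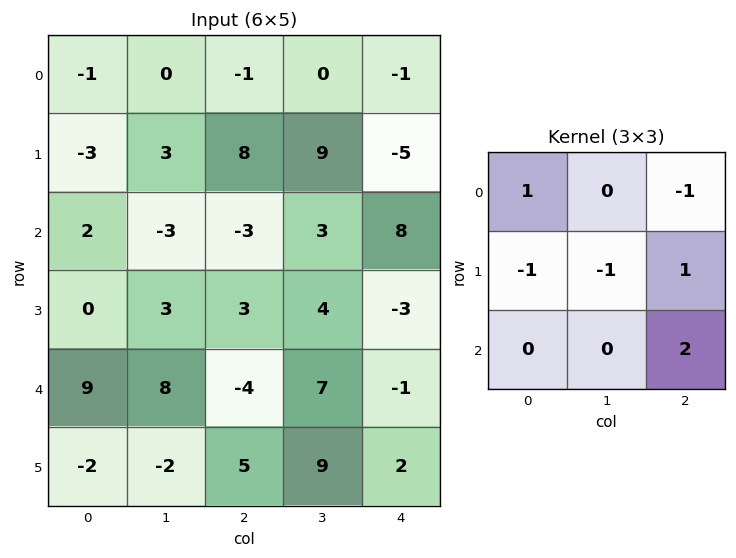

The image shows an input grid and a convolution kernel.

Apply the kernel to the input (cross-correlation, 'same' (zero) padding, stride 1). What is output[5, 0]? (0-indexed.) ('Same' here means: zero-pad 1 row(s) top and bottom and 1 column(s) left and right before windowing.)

The receptive field on the zero-padded input at this output position is [0 9 8 / 0 -2 -2 / 0 0 0]. Elementwise product with the kernel and sum: 0·1 + 8·-1 + 0·-1 + -2·-1 + -2·1 + 0·2.

-8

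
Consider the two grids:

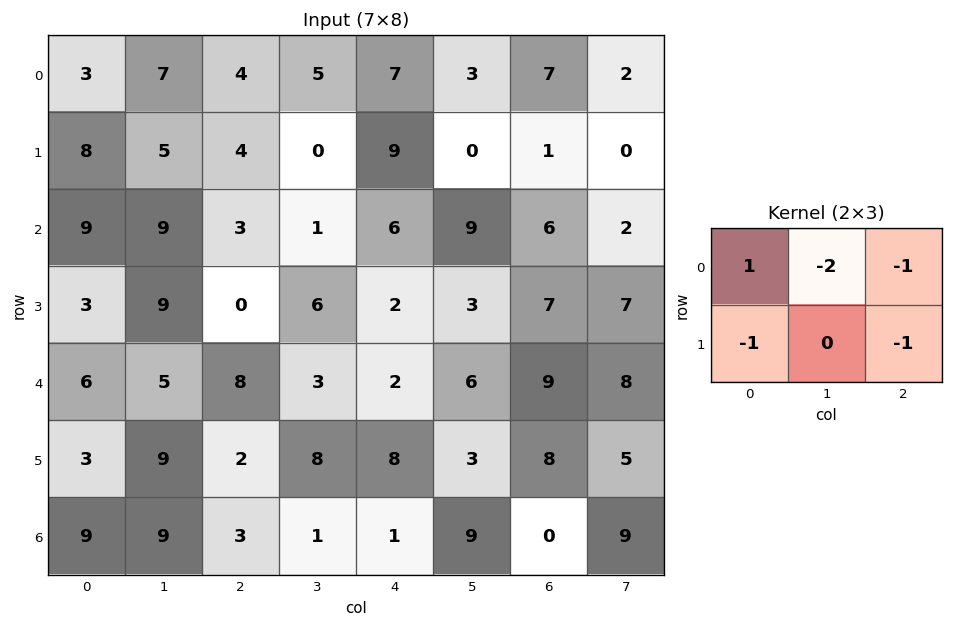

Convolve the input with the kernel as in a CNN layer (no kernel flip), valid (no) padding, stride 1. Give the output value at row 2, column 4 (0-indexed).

-27

The receptive field on the input at this output position is [6 9 6 / 2 3 7]. Elementwise product with the kernel and sum: 6·1 + 9·-2 + 6·-1 + 2·-1 + 7·-1.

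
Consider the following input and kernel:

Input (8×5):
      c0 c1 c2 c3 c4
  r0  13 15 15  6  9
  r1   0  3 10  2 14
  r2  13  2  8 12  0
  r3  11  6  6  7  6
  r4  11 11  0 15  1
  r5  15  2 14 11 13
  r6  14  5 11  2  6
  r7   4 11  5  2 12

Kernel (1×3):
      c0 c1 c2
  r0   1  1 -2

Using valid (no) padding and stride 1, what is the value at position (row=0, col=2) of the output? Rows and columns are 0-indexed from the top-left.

The receptive field on the input at this output position is [15 6 9]. Elementwise product with the kernel and sum: 15·1 + 6·1 + 9·-2.

3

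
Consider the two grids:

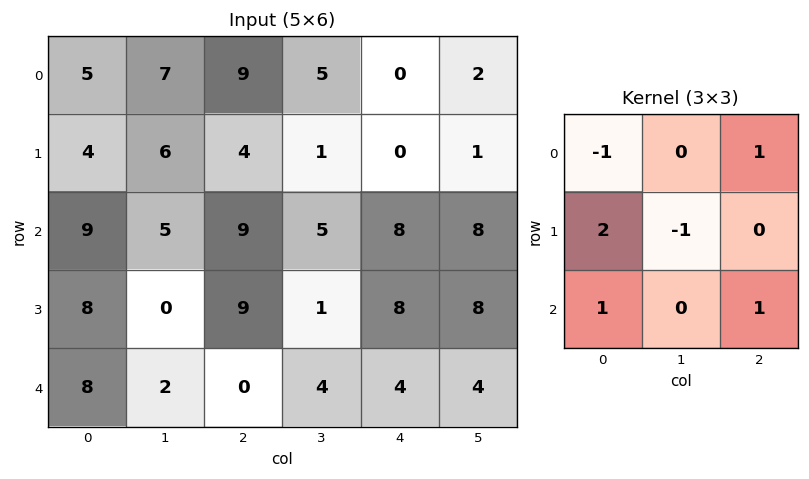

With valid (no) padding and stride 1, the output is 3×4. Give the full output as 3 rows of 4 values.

Output[0,0]: The receptive field on the input at this output position is [5 7 9 / 4 6 4 / 9 5 9]. Elementwise product with the kernel and sum: 5·-1 + 9·1 + 4·2 + 6·-1 + 9·1 + 9·1.
Output[0,1]: The receptive field on the input at this output position is [7 9 5 / 6 4 1 / 5 9 5]. Elementwise product with the kernel and sum: 7·-1 + 5·1 + 6·2 + 4·-1 + 5·1 + 5·1.

24 16 15 12
30 -3 26 11
24 -3 20 5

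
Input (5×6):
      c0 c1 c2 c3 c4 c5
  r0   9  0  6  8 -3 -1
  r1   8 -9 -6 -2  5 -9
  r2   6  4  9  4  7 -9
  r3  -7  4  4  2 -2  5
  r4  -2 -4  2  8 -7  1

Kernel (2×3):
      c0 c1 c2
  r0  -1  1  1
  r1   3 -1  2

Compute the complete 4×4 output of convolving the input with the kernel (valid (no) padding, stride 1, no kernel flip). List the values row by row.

18 -11 -7 -41
9 12 46 -15
-10 21 8 12
17 4 -20 34

Output[0,0]: The receptive field on the input at this output position is [9 0 6 / 8 -9 -6]. Elementwise product with the kernel and sum: 9·-1 + 0·1 + 6·1 + 8·3 + -9·-1 + -6·2.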